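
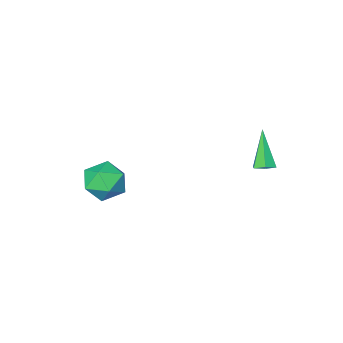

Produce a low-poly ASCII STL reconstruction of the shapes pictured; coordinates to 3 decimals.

solid 
facet normal -0.853 0.517 0.068
outer loop
vertex 2.365 -0.883 1.326
vertex 1.915 -1.678 1.73
vertex 2.368 -1.008 2.317
endloop
endfacet
facet normal -0.288 0.950 0.121
outer loop
vertex 2.365 -0.883 1.326
vertex 2.368 -1.008 2.317
vertex 3.195 -0.698 1.851
endloop
endfacet
facet normal 0.103 0.876 -0.472
outer loop
vertex 2.365 -0.883 1.326
vertex 3.195 -0.698 1.851
vertex 3.253 -1.176 0.976
endloop
endfacet
facet normal -0.220 0.398 -0.891
outer loop
vertex 2.365 -0.883 1.326
vertex 3.253 -1.176 0.976
vertex 2.462 -1.781 0.901
endloop
endfacet
facet normal -0.811 0.176 -0.557
outer loop
vertex 2.365 -0.883 1.326
vertex 2.462 -1.781 0.901
vertex 1.915 -1.678 1.73
endloop
endfacet
facet normal 0.106 0.731 0.674
outer loop
vertex 3.195 -0.698 1.851
vertex 2.368 -1.008 2.317
vertex 3.258 -1.379 2.579
endloop
endfacet
facet normal -0.808 0.031 0.588
outer loop
vertex 2.368 -1.008 2.317
vertex 1.915 -1.678 1.73
vertex 2.467 -1.984 2.504
endloop
endfacet
facet normal -0.741 -0.522 -0.424
outer loop
vertex 1.915 -1.678 1.73
vertex 2.462 -1.781 0.901
vertex 2.525 -2.462 1.629
endloop
endfacet
facet normal 0.216 -0.163 -0.963
outer loop
vertex 2.462 -1.781 0.901
vertex 3.253 -1.176 0.976
vertex 3.352 -2.152 1.163
endloop
endfacet
facet normal 0.738 0.611 -0.285
outer loop
vertex 3.253 -1.176 0.976
vertex 3.195 -0.698 1.851
vertex 3.805 -1.482 1.75
endloop
endfacet
facet normal 0.220 -0.398 0.891
outer loop
vertex 3.355 -2.277 2.154
vertex 3.258 -1.379 2.579
vertex 2.467 -1.984 2.504
endloop
endfacet
facet normal -0.103 -0.876 0.472
outer loop
vertex 3.355 -2.277 2.154
vertex 2.467 -1.984 2.504
vertex 2.525 -2.462 1.629
endloop
endfacet
facet normal 0.288 -0.950 -0.121
outer loop
vertex 3.355 -2.277 2.154
vertex 2.525 -2.462 1.629
vertex 3.352 -2.152 1.163
endloop
endfacet
facet normal 0.853 -0.517 -0.068
outer loop
vertex 3.355 -2.277 2.154
vertex 3.352 -2.152 1.163
vertex 3.805 -1.482 1.75
endloop
endfacet
facet normal 0.811 -0.176 0.557
outer loop
vertex 3.355 -2.277 2.154
vertex 3.805 -1.482 1.75
vertex 3.258 -1.379 2.579
endloop
endfacet
facet normal -0.216 0.163 0.963
outer loop
vertex 2.467 -1.984 2.504
vertex 3.258 -1.379 2.579
vertex 2.368 -1.008 2.317
endloop
endfacet
facet normal -0.738 -0.611 0.285
outer loop
vertex 2.525 -2.462 1.629
vertex 2.467 -1.984 2.504
vertex 1.915 -1.678 1.73
endloop
endfacet
facet normal -0.106 -0.731 -0.674
outer loop
vertex 3.352 -2.152 1.163
vertex 2.525 -2.462 1.629
vertex 2.462 -1.781 0.901
endloop
endfacet
facet normal 0.808 -0.031 -0.588
outer loop
vertex 3.805 -1.482 1.75
vertex 3.352 -2.152 1.163
vertex 3.253 -1.176 0.976
endloop
endfacet
facet normal 0.741 0.522 0.424
outer loop
vertex 3.258 -1.379 2.579
vertex 3.805 -1.482 1.75
vertex 3.195 -0.698 1.851
endloop
endfacet
facet normal 0.222 0.425 -0.878
outer loop
vertex -1.675 1.953 2.879
vertex -2.162 1.99 2.774
vertex -1.929 2.362 3.013
endloop
endfacet
facet normal 0.757 0.276 0.592
outer loop
vertex -1.675 1.953 2.879
vertex -1.929 2.362 3.013
vertex -2.558 1.23 4.346
endloop
endfacet
facet normal 0.222 0.425 -0.878
outer loop
vertex -1.929 2.362 3.013
vertex -2.162 1.99 2.774
vertex -2.416 2.399 2.908
endloop
endfacet
facet normal -0.076 0.777 0.624
outer loop
vertex -1.929 2.362 3.013
vertex -2.416 2.399 2.908
vertex -2.558 1.23 4.346
endloop
endfacet
facet normal 0.219 0.424 -0.879
outer loop
vertex -2.416 2.399 2.908
vertex -2.162 1.99 2.774
vertex -2.65 2.027 2.67
endloop
endfacet
facet normal -0.884 0.402 0.240
outer loop
vertex -2.416 2.399 2.908
vertex -2.65 2.027 2.67
vertex -2.558 1.23 4.346
endloop
endfacet
facet normal 0.219 0.426 -0.878
outer loop
vertex -2.65 2.027 2.67
vertex -2.162 1.99 2.774
vertex -2.396 1.618 2.535
endloop
endfacet
facet normal -0.861 -0.476 -0.179
outer loop
vertex -2.65 2.027 2.67
vertex -2.396 1.618 2.535
vertex -2.558 1.23 4.346
endloop
endfacet
facet normal 0.221 0.425 -0.878
outer loop
vertex -2.396 1.618 2.535
vertex -2.162 1.99 2.774
vertex -1.908 1.581 2.64
endloop
endfacet
facet normal -0.028 -0.977 -0.212
outer loop
vertex -2.396 1.618 2.535
vertex -1.908 1.581 2.64
vertex -2.558 1.23 4.346
endloop
endfacet
facet normal 0.222 0.425 -0.878
outer loop
vertex -1.908 1.581 2.64
vertex -2.162 1.99 2.774
vertex -1.675 1.953 2.879
endloop
endfacet
facet normal 0.780 -0.601 0.174
outer loop
vertex -1.908 1.581 2.64
vertex -1.675 1.953 2.879
vertex -2.558 1.23 4.346
endloop
endfacet

endsolid


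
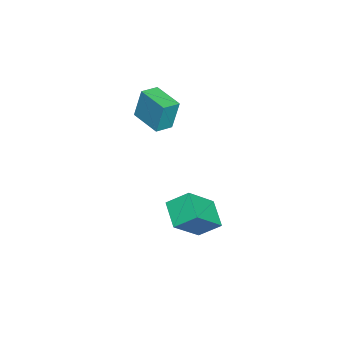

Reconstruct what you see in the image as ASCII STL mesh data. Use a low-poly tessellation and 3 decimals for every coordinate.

solid 
facet normal -0.594 -0.790 0.152
outer loop
vertex 0.114 -4.234 3.07
vertex -0.658 -3.68 2.932
vertex 0.158 -4.584 1.418
endloop
endfacet
facet normal 0.804 -0.577 0.144
outer loop
vertex 1.138 -3.28 1.168
vertex 0.114 -4.234 3.07
vertex 0.158 -4.584 1.418
endloop
endfacet
facet normal -0.594 -0.790 0.152
outer loop
vertex 0.158 -4.584 1.418
vertex -0.658 -3.68 2.932
vertex -0.614 -4.03 1.28
endloop
endfacet
facet normal 0.026 -0.207 -0.978
outer loop
vertex -0.614 -4.03 1.28
vertex 1.138 -3.28 1.168
vertex 0.158 -4.584 1.418
endloop
endfacet
facet normal -0.026 0.207 0.978
outer loop
vertex 0.114 -4.234 3.07
vertex 0.322 -2.376 2.682
vertex -0.658 -3.68 2.932
endloop
endfacet
facet normal 0.804 -0.577 0.144
outer loop
vertex 1.094 -2.93 2.82
vertex 0.114 -4.234 3.07
vertex 1.138 -3.28 1.168
endloop
endfacet
facet normal -0.026 0.207 0.978
outer loop
vertex 1.094 -2.93 2.82
vertex 0.322 -2.376 2.682
vertex 0.114 -4.234 3.07
endloop
endfacet
facet normal -0.804 0.577 -0.144
outer loop
vertex -0.658 -3.68 2.932
vertex 0.322 -2.376 2.682
vertex -0.614 -4.03 1.28
endloop
endfacet
facet normal 0.026 -0.207 -0.978
outer loop
vertex 0.366 -2.726 1.03
vertex 1.138 -3.28 1.168
vertex -0.614 -4.03 1.28
endloop
endfacet
facet normal -0.804 0.577 -0.144
outer loop
vertex -0.614 -4.03 1.28
vertex 0.322 -2.376 2.682
vertex 0.366 -2.726 1.03
endloop
endfacet
facet normal 0.594 0.790 -0.152
outer loop
vertex 0.366 -2.726 1.03
vertex 1.094 -2.93 2.82
vertex 1.138 -3.28 1.168
endloop
endfacet
facet normal 0.594 0.790 -0.152
outer loop
vertex 0.322 -2.376 2.682
vertex 1.094 -2.93 2.82
vertex 0.366 -2.726 1.03
endloop
endfacet
facet normal -0.607 0.411 -0.680
outer loop
vertex 1.264 -0.528 -3.16
vertex 2.458 0.141 -3.822
vertex 1.421 -1.574 -3.933
endloop
endfacet
facet normal -0.785 -0.440 0.436
outer loop
vertex 2.702 -2.441 -2.498
vertex 1.264 -0.528 -3.16
vertex 1.421 -1.574 -3.933
endloop
endfacet
facet normal -0.607 0.411 -0.680
outer loop
vertex 1.421 -1.574 -3.933
vertex 2.458 0.141 -3.822
vertex 2.615 -0.905 -4.595
endloop
endfacet
facet normal 0.120 -0.798 -0.590
outer loop
vertex 2.615 -0.905 -4.595
vertex 2.702 -2.441 -2.498
vertex 1.421 -1.574 -3.933
endloop
endfacet
facet normal -0.120 0.798 0.590
outer loop
vertex 1.264 -0.528 -3.16
vertex 3.739 -0.726 -2.387
vertex 2.458 0.141 -3.822
endloop
endfacet
facet normal -0.785 -0.440 0.436
outer loop
vertex 2.545 -1.395 -1.725
vertex 1.264 -0.528 -3.16
vertex 2.702 -2.441 -2.498
endloop
endfacet
facet normal -0.120 0.798 0.590
outer loop
vertex 2.545 -1.395 -1.725
vertex 3.739 -0.726 -2.387
vertex 1.264 -0.528 -3.16
endloop
endfacet
facet normal 0.785 0.440 -0.436
outer loop
vertex 2.458 0.141 -3.822
vertex 3.739 -0.726 -2.387
vertex 2.615 -0.905 -4.595
endloop
endfacet
facet normal 0.120 -0.798 -0.590
outer loop
vertex 3.896 -1.772 -3.16
vertex 2.702 -2.441 -2.498
vertex 2.615 -0.905 -4.595
endloop
endfacet
facet normal 0.785 0.440 -0.436
outer loop
vertex 2.615 -0.905 -4.595
vertex 3.739 -0.726 -2.387
vertex 3.896 -1.772 -3.16
endloop
endfacet
facet normal 0.607 -0.411 0.680
outer loop
vertex 3.896 -1.772 -3.16
vertex 2.545 -1.395 -1.725
vertex 2.702 -2.441 -2.498
endloop
endfacet
facet normal 0.607 -0.411 0.680
outer loop
vertex 3.739 -0.726 -2.387
vertex 2.545 -1.395 -1.725
vertex 3.896 -1.772 -3.16
endloop
endfacet

endsolid


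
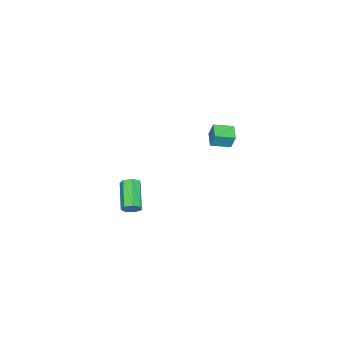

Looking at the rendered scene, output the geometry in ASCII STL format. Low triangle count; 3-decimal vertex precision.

solid 
facet normal -0.633 0.744 -0.216
outer loop
vertex -3.713 -1.61 -0.471
vertex -3.041 -1.1 -0.685
vertex -3.764 -1.9 -1.321
endloop
endfacet
facet normal -0.772 -0.586 0.246
outer loop
vertex -3.099 -2.68 -1.095
vertex -3.713 -1.61 -0.471
vertex -3.764 -1.9 -1.321
endloop
endfacet
facet normal -0.633 0.744 -0.216
outer loop
vertex -3.764 -1.9 -1.321
vertex -3.041 -1.1 -0.685
vertex -3.092 -1.39 -1.535
endloop
endfacet
facet normal -0.057 -0.322 -0.945
outer loop
vertex -3.092 -1.39 -1.535
vertex -3.099 -2.68 -1.095
vertex -3.764 -1.9 -1.321
endloop
endfacet
facet normal 0.057 0.322 0.945
outer loop
vertex -3.713 -1.61 -0.471
vertex -2.376 -1.88 -0.459
vertex -3.041 -1.1 -0.685
endloop
endfacet
facet normal -0.772 -0.586 0.246
outer loop
vertex -3.048 -2.39 -0.245
vertex -3.713 -1.61 -0.471
vertex -3.099 -2.68 -1.095
endloop
endfacet
facet normal 0.057 0.322 0.945
outer loop
vertex -3.048 -2.39 -0.245
vertex -2.376 -1.88 -0.459
vertex -3.713 -1.61 -0.471
endloop
endfacet
facet normal 0.772 0.586 -0.246
outer loop
vertex -3.041 -1.1 -0.685
vertex -2.376 -1.88 -0.459
vertex -3.092 -1.39 -1.535
endloop
endfacet
facet normal -0.057 -0.322 -0.945
outer loop
vertex -2.427 -2.17 -1.309
vertex -3.099 -2.68 -1.095
vertex -3.092 -1.39 -1.535
endloop
endfacet
facet normal 0.772 0.586 -0.246
outer loop
vertex -3.092 -1.39 -1.535
vertex -2.376 -1.88 -0.459
vertex -2.427 -2.17 -1.309
endloop
endfacet
facet normal 0.633 -0.744 0.216
outer loop
vertex -2.427 -2.17 -1.309
vertex -3.048 -2.39 -0.245
vertex -3.099 -2.68 -1.095
endloop
endfacet
facet normal 0.633 -0.744 0.216
outer loop
vertex -2.376 -1.88 -0.459
vertex -3.048 -2.39 -0.245
vertex -2.427 -2.17 -1.309
endloop
endfacet
facet normal 0.716 0.522 -0.463
outer loop
vertex 4.187 -2.671 -1.424
vertex 3.849 -2.494 -1.747
vertex 3.992 -2.301 -1.308
endloop
endfacet
facet normal 0.534 0.016 0.846
outer loop
vertex 4.187 -2.671 -1.424
vertex 3.992 -2.301 -1.308
vertex 3.049 -3.504 -0.69
endloop
endfacet
facet normal 0.534 0.016 0.846
outer loop
vertex 3.049 -3.504 -0.69
vertex 3.992 -2.301 -1.308
vertex 2.854 -3.134 -0.574
endloop
endfacet
facet normal -0.717 -0.523 0.462
outer loop
vertex 3.049 -3.504 -0.69
vertex 2.854 -3.134 -0.574
vertex 2.711 -3.326 -1.013
endloop
endfacet
facet normal 0.715 0.523 -0.463
outer loop
vertex 3.992 -2.301 -1.308
vertex 3.849 -2.494 -1.747
vertex 3.689 -2.077 -1.523
endloop
endfacet
facet normal -0.021 0.677 0.736
outer loop
vertex 3.992 -2.301 -1.308
vertex 3.689 -2.077 -1.523
vertex 2.854 -3.134 -0.574
endloop
endfacet
facet normal -0.018 0.676 0.737
outer loop
vertex 2.854 -3.134 -0.574
vertex 3.689 -2.077 -1.523
vertex 2.551 -2.909 -0.788
endloop
endfacet
facet normal -0.715 -0.524 0.462
outer loop
vertex 2.854 -3.134 -0.574
vertex 2.551 -2.909 -0.788
vertex 2.711 -3.326 -1.013
endloop
endfacet
facet normal 0.716 0.523 -0.462
outer loop
vertex 3.689 -2.077 -1.523
vertex 3.849 -2.494 -1.747
vertex 3.507 -2.166 -1.906
endloop
endfacet
facet normal -0.558 0.827 0.073
outer loop
vertex 3.689 -2.077 -1.523
vertex 3.507 -2.166 -1.906
vertex 2.551 -2.909 -0.788
endloop
endfacet
facet normal -0.559 0.826 0.071
outer loop
vertex 2.551 -2.909 -0.788
vertex 3.507 -2.166 -1.906
vertex 2.369 -2.999 -1.172
endloop
endfacet
facet normal -0.716 -0.524 0.462
outer loop
vertex 2.551 -2.909 -0.788
vertex 2.369 -2.999 -1.172
vertex 2.711 -3.326 -1.013
endloop
endfacet
facet normal 0.716 0.523 -0.462
outer loop
vertex 3.507 -2.166 -1.906
vertex 3.849 -2.494 -1.747
vertex 3.582 -2.502 -2.17
endloop
endfacet
facet normal -0.676 0.356 -0.645
outer loop
vertex 3.507 -2.166 -1.906
vertex 3.582 -2.502 -2.17
vertex 2.369 -2.999 -1.172
endloop
endfacet
facet normal -0.676 0.356 -0.645
outer loop
vertex 2.369 -2.999 -1.172
vertex 3.582 -2.502 -2.17
vertex 2.444 -3.335 -1.436
endloop
endfacet
facet normal -0.716 -0.523 0.463
outer loop
vertex 2.369 -2.999 -1.172
vertex 2.444 -3.335 -1.436
vertex 2.711 -3.326 -1.013
endloop
endfacet
facet normal 0.716 0.524 -0.462
outer loop
vertex 3.582 -2.502 -2.17
vertex 3.849 -2.494 -1.747
vertex 3.859 -2.832 -2.115
endloop
endfacet
facet normal -0.284 -0.385 -0.878
outer loop
vertex 3.582 -2.502 -2.17
vertex 3.859 -2.832 -2.115
vertex 2.444 -3.335 -1.436
endloop
endfacet
facet normal -0.284 -0.386 -0.878
outer loop
vertex 2.444 -3.335 -1.436
vertex 3.859 -2.832 -2.115
vertex 2.721 -3.664 -1.381
endloop
endfacet
facet normal -0.715 -0.525 0.462
outer loop
vertex 2.444 -3.335 -1.436
vertex 2.721 -3.664 -1.381
vertex 2.711 -3.326 -1.013
endloop
endfacet
facet normal 0.715 0.524 -0.462
outer loop
vertex 3.859 -2.832 -2.115
vertex 3.849 -2.494 -1.747
vertex 4.128 -2.907 -1.784
endloop
endfacet
facet normal 0.320 -0.834 -0.449
outer loop
vertex 3.859 -2.832 -2.115
vertex 4.128 -2.907 -1.784
vertex 2.721 -3.664 -1.381
endloop
endfacet
facet normal 0.320 -0.834 -0.450
outer loop
vertex 2.721 -3.664 -1.381
vertex 4.128 -2.907 -1.784
vertex 2.99 -3.74 -1.049
endloop
endfacet
facet normal -0.717 -0.523 0.461
outer loop
vertex 2.721 -3.664 -1.381
vertex 2.99 -3.74 -1.049
vertex 2.711 -3.326 -1.013
endloop
endfacet
facet normal 0.716 0.525 -0.461
outer loop
vertex 4.128 -2.907 -1.784
vertex 3.849 -2.494 -1.747
vertex 4.187 -2.671 -1.424
endloop
endfacet
facet normal 0.685 -0.656 0.318
outer loop
vertex 4.128 -2.907 -1.784
vertex 4.187 -2.671 -1.424
vertex 2.99 -3.74 -1.049
endloop
endfacet
facet normal 0.685 -0.655 0.318
outer loop
vertex 2.99 -3.74 -1.049
vertex 4.187 -2.671 -1.424
vertex 3.049 -3.504 -0.69
endloop
endfacet
facet normal -0.717 -0.523 0.462
outer loop
vertex 2.99 -3.74 -1.049
vertex 3.049 -3.504 -0.69
vertex 2.711 -3.326 -1.013
endloop
endfacet

endsolid


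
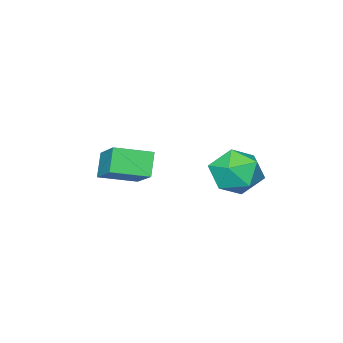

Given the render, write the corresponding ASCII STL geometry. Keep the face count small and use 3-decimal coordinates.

solid 
facet normal -0.470 -0.355 0.808
outer loop
vertex 0.982 -2.659 0.442
vertex -0.191 -1.877 0.103
vertex 0.323 -4.087 -0.57
endloop
endfacet
facet normal 0.809 -0.539 0.234
outer loop
vertex 0.831 -3.703 -1.443
vertex 0.982 -2.659 0.442
vertex 0.323 -4.087 -0.57
endloop
endfacet
facet normal -0.471 -0.355 0.807
outer loop
vertex 0.323 -4.087 -0.57
vertex -0.191 -1.877 0.103
vertex -0.85 -3.305 -0.91
endloop
endfacet
facet normal -0.352 -0.764 -0.541
outer loop
vertex -0.85 -3.305 -0.91
vertex 0.831 -3.703 -1.443
vertex 0.323 -4.087 -0.57
endloop
endfacet
facet normal 0.353 0.763 0.541
outer loop
vertex 0.982 -2.659 0.442
vertex 0.317 -1.493 -0.77
vertex -0.191 -1.877 0.103
endloop
endfacet
facet normal 0.809 -0.539 0.234
outer loop
vertex 1.49 -2.275 -0.43
vertex 0.982 -2.659 0.442
vertex 0.831 -3.703 -1.443
endloop
endfacet
facet normal 0.352 0.764 0.541
outer loop
vertex 1.49 -2.275 -0.43
vertex 0.317 -1.493 -0.77
vertex 0.982 -2.659 0.442
endloop
endfacet
facet normal -0.809 0.539 -0.234
outer loop
vertex -0.191 -1.877 0.103
vertex 0.317 -1.493 -0.77
vertex -0.85 -3.305 -0.91
endloop
endfacet
facet normal -0.352 -0.763 -0.541
outer loop
vertex -0.342 -2.921 -1.782
vertex 0.831 -3.703 -1.443
vertex -0.85 -3.305 -0.91
endloop
endfacet
facet normal -0.809 0.539 -0.234
outer loop
vertex -0.85 -3.305 -0.91
vertex 0.317 -1.493 -0.77
vertex -0.342 -2.921 -1.782
endloop
endfacet
facet normal 0.471 0.356 -0.808
outer loop
vertex -0.342 -2.921 -1.782
vertex 1.49 -2.275 -0.43
vertex 0.831 -3.703 -1.443
endloop
endfacet
facet normal 0.471 0.355 -0.808
outer loop
vertex 0.317 -1.493 -0.77
vertex 1.49 -2.275 -0.43
vertex -0.342 -2.921 -1.782
endloop
endfacet
facet normal -0.480 0.158 0.863
outer loop
vertex -3.635 -0.369 -1.002
vertex -4.321 -1.203 -1.231
vertex -3.386 -1.393 -0.676
endloop
endfacet
facet normal 0.207 0.342 0.916
outer loop
vertex -3.635 -0.369 -1.002
vertex -3.386 -1.393 -0.676
vertex -2.6 -0.742 -1.097
endloop
endfacet
facet normal 0.341 0.839 0.423
outer loop
vertex -3.635 -0.369 -1.002
vertex -2.6 -0.742 -1.097
vertex -3.05 -0.148 -1.912
endloop
endfacet
facet normal -0.263 0.963 0.065
outer loop
vertex -3.635 -0.369 -1.002
vertex -3.05 -0.148 -1.912
vertex -4.113 -0.433 -1.995
endloop
endfacet
facet normal -0.771 0.542 0.336
outer loop
vertex -3.635 -0.369 -1.002
vertex -4.113 -0.433 -1.995
vertex -4.321 -1.203 -1.231
endloop
endfacet
facet normal 0.602 -0.233 0.764
outer loop
vertex -2.6 -0.742 -1.097
vertex -3.386 -1.393 -0.676
vertex -2.647 -1.807 -1.385
endloop
endfacet
facet normal -0.510 -0.531 0.677
outer loop
vertex -3.386 -1.393 -0.676
vertex -4.321 -1.203 -1.231
vertex -3.71 -2.092 -1.468
endloop
endfacet
facet normal -0.980 0.091 -0.175
outer loop
vertex -4.321 -1.203 -1.231
vertex -4.113 -0.433 -1.995
vertex -4.16 -1.498 -2.283
endloop
endfacet
facet normal -0.159 0.772 -0.616
outer loop
vertex -4.113 -0.433 -1.995
vertex -3.05 -0.148 -1.912
vertex -3.374 -0.847 -2.704
endloop
endfacet
facet normal 0.819 0.572 -0.035
outer loop
vertex -3.05 -0.148 -1.912
vertex -2.6 -0.742 -1.097
vertex -2.439 -1.037 -2.149
endloop
endfacet
facet normal 0.263 -0.963 -0.065
outer loop
vertex -3.125 -1.871 -2.378
vertex -2.647 -1.807 -1.385
vertex -3.71 -2.092 -1.468
endloop
endfacet
facet normal -0.341 -0.839 -0.423
outer loop
vertex -3.125 -1.871 -2.378
vertex -3.71 -2.092 -1.468
vertex -4.16 -1.498 -2.283
endloop
endfacet
facet normal -0.207 -0.342 -0.916
outer loop
vertex -3.125 -1.871 -2.378
vertex -4.16 -1.498 -2.283
vertex -3.374 -0.847 -2.704
endloop
endfacet
facet normal 0.480 -0.158 -0.863
outer loop
vertex -3.125 -1.871 -2.378
vertex -3.374 -0.847 -2.704
vertex -2.439 -1.037 -2.149
endloop
endfacet
facet normal 0.771 -0.542 -0.336
outer loop
vertex -3.125 -1.871 -2.378
vertex -2.439 -1.037 -2.149
vertex -2.647 -1.807 -1.385
endloop
endfacet
facet normal 0.159 -0.772 0.616
outer loop
vertex -3.71 -2.092 -1.468
vertex -2.647 -1.807 -1.385
vertex -3.386 -1.393 -0.676
endloop
endfacet
facet normal -0.819 -0.572 0.035
outer loop
vertex -4.16 -1.498 -2.283
vertex -3.71 -2.092 -1.468
vertex -4.321 -1.203 -1.231
endloop
endfacet
facet normal -0.602 0.233 -0.764
outer loop
vertex -3.374 -0.847 -2.704
vertex -4.16 -1.498 -2.283
vertex -4.113 -0.433 -1.995
endloop
endfacet
facet normal 0.510 0.531 -0.677
outer loop
vertex -2.439 -1.037 -2.149
vertex -3.374 -0.847 -2.704
vertex -3.05 -0.148 -1.912
endloop
endfacet
facet normal 0.980 -0.091 0.175
outer loop
vertex -2.647 -1.807 -1.385
vertex -2.439 -1.037 -2.149
vertex -2.6 -0.742 -1.097
endloop
endfacet

endsolid


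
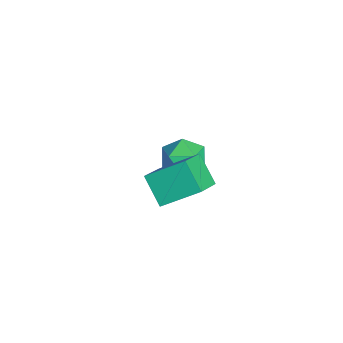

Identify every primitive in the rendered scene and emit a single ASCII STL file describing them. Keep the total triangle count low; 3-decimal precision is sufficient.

solid 
facet normal -0.721 0.443 -0.533
outer loop
vertex 0.079 0.661 -1.228
vertex 0.709 0.975 -1.82
vertex -0.042 -0.309 -1.871
endloop
endfacet
facet normal -0.685 -0.341 0.644
outer loop
vertex 0.651 -0.735 -1.36
vertex 0.079 0.661 -1.228
vertex -0.042 -0.309 -1.871
endloop
endfacet
facet normal -0.721 0.443 -0.533
outer loop
vertex -0.042 -0.309 -1.871
vertex 0.709 0.975 -1.82
vertex 0.588 0.005 -2.463
endloop
endfacet
facet normal -0.104 -0.829 -0.550
outer loop
vertex 0.588 0.005 -2.463
vertex 0.651 -0.735 -1.36
vertex -0.042 -0.309 -1.871
endloop
endfacet
facet normal 0.104 0.829 0.550
outer loop
vertex 0.079 0.661 -1.228
vertex 1.402 0.549 -1.309
vertex 0.709 0.975 -1.82
endloop
endfacet
facet normal -0.685 -0.341 0.644
outer loop
vertex 0.772 0.235 -0.717
vertex 0.079 0.661 -1.228
vertex 0.651 -0.735 -1.36
endloop
endfacet
facet normal 0.104 0.829 0.550
outer loop
vertex 0.772 0.235 -0.717
vertex 1.402 0.549 -1.309
vertex 0.079 0.661 -1.228
endloop
endfacet
facet normal 0.685 0.341 -0.644
outer loop
vertex 0.709 0.975 -1.82
vertex 1.402 0.549 -1.309
vertex 0.588 0.005 -2.463
endloop
endfacet
facet normal -0.104 -0.829 -0.550
outer loop
vertex 1.281 -0.421 -1.952
vertex 0.651 -0.735 -1.36
vertex 0.588 0.005 -2.463
endloop
endfacet
facet normal 0.685 0.341 -0.644
outer loop
vertex 0.588 0.005 -2.463
vertex 1.402 0.549 -1.309
vertex 1.281 -0.421 -1.952
endloop
endfacet
facet normal 0.721 -0.443 0.533
outer loop
vertex 1.281 -0.421 -1.952
vertex 0.772 0.235 -0.717
vertex 0.651 -0.735 -1.36
endloop
endfacet
facet normal 0.721 -0.443 0.533
outer loop
vertex 1.402 0.549 -1.309
vertex 0.772 0.235 -0.717
vertex 1.281 -0.421 -1.952
endloop
endfacet
facet normal -0.793 -0.283 0.540
outer loop
vertex -2.752 0.595 -3.751
vertex -2.464 -0.003 -3.642
vertex -2.355 0.506 -3.215
endloop
endfacet
facet normal -0.694 0.422 0.584
outer loop
vertex -2.752 0.595 -3.751
vertex -2.355 0.506 -3.215
vertex -2.312 1.073 -3.574
endloop
endfacet
facet normal -0.719 0.691 -0.077
outer loop
vertex -2.752 0.595 -3.751
vertex -2.312 1.073 -3.574
vertex -2.394 0.915 -4.223
endloop
endfacet
facet normal -0.834 0.151 -0.530
outer loop
vertex -2.752 0.595 -3.751
vertex -2.394 0.915 -4.223
vertex -2.488 0.25 -4.265
endloop
endfacet
facet normal -0.880 -0.451 -0.149
outer loop
vertex -2.752 0.595 -3.751
vertex -2.488 0.25 -4.265
vertex -2.464 -0.003 -3.642
endloop
endfacet
facet normal -0.039 0.537 0.843
outer loop
vertex -2.312 1.073 -3.574
vertex -2.355 0.506 -3.215
vertex -1.752 0.77 -3.355
endloop
endfacet
facet normal -0.200 -0.604 0.771
outer loop
vertex -2.355 0.506 -3.215
vertex -2.464 -0.003 -3.642
vertex -1.846 0.105 -3.397
endloop
endfacet
facet normal -0.340 -0.876 -0.343
outer loop
vertex -2.464 -0.003 -3.642
vertex -2.488 0.25 -4.265
vertex -1.928 -0.053 -4.046
endloop
endfacet
facet normal -0.266 0.098 -0.959
outer loop
vertex -2.488 0.25 -4.265
vertex -2.394 0.915 -4.223
vertex -1.885 0.514 -4.405
endloop
endfacet
facet normal -0.080 0.971 -0.226
outer loop
vertex -2.394 0.915 -4.223
vertex -2.312 1.073 -3.574
vertex -1.776 1.023 -3.978
endloop
endfacet
facet normal 0.834 -0.151 0.530
outer loop
vertex -1.488 0.425 -3.869
vertex -1.752 0.77 -3.355
vertex -1.846 0.105 -3.397
endloop
endfacet
facet normal 0.719 -0.691 0.077
outer loop
vertex -1.488 0.425 -3.869
vertex -1.846 0.105 -3.397
vertex -1.928 -0.053 -4.046
endloop
endfacet
facet normal 0.694 -0.422 -0.584
outer loop
vertex -1.488 0.425 -3.869
vertex -1.928 -0.053 -4.046
vertex -1.885 0.514 -4.405
endloop
endfacet
facet normal 0.793 0.283 -0.540
outer loop
vertex -1.488 0.425 -3.869
vertex -1.885 0.514 -4.405
vertex -1.776 1.023 -3.978
endloop
endfacet
facet normal 0.880 0.451 0.149
outer loop
vertex -1.488 0.425 -3.869
vertex -1.776 1.023 -3.978
vertex -1.752 0.77 -3.355
endloop
endfacet
facet normal 0.266 -0.098 0.959
outer loop
vertex -1.846 0.105 -3.397
vertex -1.752 0.77 -3.355
vertex -2.355 0.506 -3.215
endloop
endfacet
facet normal 0.080 -0.971 0.226
outer loop
vertex -1.928 -0.053 -4.046
vertex -1.846 0.105 -3.397
vertex -2.464 -0.003 -3.642
endloop
endfacet
facet normal 0.039 -0.537 -0.843
outer loop
vertex -1.885 0.514 -4.405
vertex -1.928 -0.053 -4.046
vertex -2.488 0.25 -4.265
endloop
endfacet
facet normal 0.200 0.604 -0.771
outer loop
vertex -1.776 1.023 -3.978
vertex -1.885 0.514 -4.405
vertex -2.394 0.915 -4.223
endloop
endfacet
facet normal 0.340 0.876 0.343
outer loop
vertex -1.752 0.77 -3.355
vertex -1.776 1.023 -3.978
vertex -2.312 1.073 -3.574
endloop
endfacet

endsolid


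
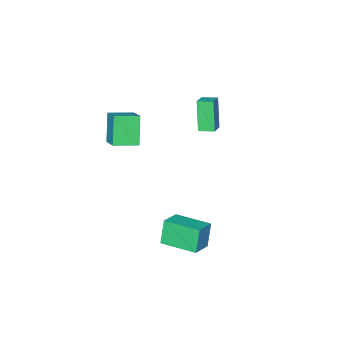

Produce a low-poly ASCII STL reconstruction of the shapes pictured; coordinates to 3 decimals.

solid 
facet normal -0.893 -0.301 -0.334
outer loop
vertex -0.907 -0.427 -2.618
vertex -1.635 1.625 -2.519
vertex -0.426 -0.184 -4.124
endloop
endfacet
facet normal 0.335 -0.941 -0.045
outer loop
vertex 0.815 0.235 -3.661
vertex -0.907 -0.427 -2.618
vertex -0.426 -0.184 -4.124
endloop
endfacet
facet normal -0.893 -0.301 -0.333
outer loop
vertex -0.426 -0.184 -4.124
vertex -1.635 1.625 -2.519
vertex -1.155 1.868 -4.026
endloop
endfacet
facet normal 0.300 0.152 -0.942
outer loop
vertex -1.155 1.868 -4.026
vertex 0.815 0.235 -3.661
vertex -0.426 -0.184 -4.124
endloop
endfacet
facet normal -0.300 -0.152 0.942
outer loop
vertex -0.907 -0.427 -2.618
vertex -0.394 2.044 -2.056
vertex -1.635 1.625 -2.519
endloop
endfacet
facet normal 0.334 -0.941 -0.045
outer loop
vertex 0.335 -0.008 -2.154
vertex -0.907 -0.427 -2.618
vertex 0.815 0.235 -3.661
endloop
endfacet
facet normal -0.301 -0.152 0.942
outer loop
vertex 0.335 -0.008 -2.154
vertex -0.394 2.044 -2.056
vertex -0.907 -0.427 -2.618
endloop
endfacet
facet normal -0.335 0.941 0.045
outer loop
vertex -1.635 1.625 -2.519
vertex -0.394 2.044 -2.056
vertex -1.155 1.868 -4.026
endloop
endfacet
facet normal 0.300 0.152 -0.942
outer loop
vertex 0.087 2.287 -3.562
vertex 0.815 0.235 -3.661
vertex -1.155 1.868 -4.026
endloop
endfacet
facet normal -0.334 0.941 0.045
outer loop
vertex -1.155 1.868 -4.026
vertex -0.394 2.044 -2.056
vertex 0.087 2.287 -3.562
endloop
endfacet
facet normal 0.894 0.301 0.333
outer loop
vertex 0.087 2.287 -3.562
vertex 0.335 -0.008 -2.154
vertex 0.815 0.235 -3.661
endloop
endfacet
facet normal 0.893 0.301 0.334
outer loop
vertex -0.394 2.044 -2.056
vertex 0.335 -0.008 -2.154
vertex 0.087 2.287 -3.562
endloop
endfacet
facet normal -0.359 -0.363 0.860
outer loop
vertex 0.748 -3.597 4.755
vertex -0.493 -2.853 4.552
vertex 0.093 -4.915 3.925
endloop
endfacet
facet normal 0.849 -0.510 0.139
outer loop
vertex 0.793 -4.207 2.248
vertex 0.748 -3.597 4.755
vertex 0.093 -4.915 3.925
endloop
endfacet
facet normal -0.358 -0.363 0.860
outer loop
vertex 0.093 -4.915 3.925
vertex -0.493 -2.853 4.552
vertex -1.147 -4.172 3.722
endloop
endfacet
facet normal -0.387 -0.780 -0.491
outer loop
vertex -1.147 -4.172 3.722
vertex 0.793 -4.207 2.248
vertex 0.093 -4.915 3.925
endloop
endfacet
facet normal 0.387 0.780 0.491
outer loop
vertex 0.748 -3.597 4.755
vertex 0.207 -2.145 2.875
vertex -0.493 -2.853 4.552
endloop
endfacet
facet normal 0.850 -0.509 0.139
outer loop
vertex 1.447 -2.888 3.078
vertex 0.748 -3.597 4.755
vertex 0.793 -4.207 2.248
endloop
endfacet
facet normal 0.387 0.780 0.491
outer loop
vertex 1.447 -2.888 3.078
vertex 0.207 -2.145 2.875
vertex 0.748 -3.597 4.755
endloop
endfacet
facet normal -0.849 0.509 -0.140
outer loop
vertex -0.493 -2.853 4.552
vertex 0.207 -2.145 2.875
vertex -1.147 -4.172 3.722
endloop
endfacet
facet normal -0.387 -0.780 -0.491
outer loop
vertex -0.448 -3.463 2.045
vertex 0.793 -4.207 2.248
vertex -1.147 -4.172 3.722
endloop
endfacet
facet normal -0.849 0.509 -0.139
outer loop
vertex -1.147 -4.172 3.722
vertex 0.207 -2.145 2.875
vertex -0.448 -3.463 2.045
endloop
endfacet
facet normal 0.359 0.363 -0.860
outer loop
vertex -0.448 -3.463 2.045
vertex 1.447 -2.888 3.078
vertex 0.793 -4.207 2.248
endloop
endfacet
facet normal 0.358 0.363 -0.860
outer loop
vertex 0.207 -2.145 2.875
vertex 1.447 -2.888 3.078
vertex -0.448 -3.463 2.045
endloop
endfacet
facet normal -0.775 -0.497 -0.389
outer loop
vertex -4.344 -2.136 4.525
vertex -4.885 -1.39 4.649
vertex -3.844 -1.467 2.675
endloop
endfacet
facet normal 0.581 -0.803 -0.133
outer loop
vertex -2.975 -0.91 3.111
vertex -4.344 -2.136 4.525
vertex -3.844 -1.467 2.675
endloop
endfacet
facet normal -0.776 -0.497 -0.390
outer loop
vertex -3.844 -1.467 2.675
vertex -4.885 -1.39 4.649
vertex -4.384 -0.721 2.799
endloop
endfacet
facet normal 0.246 0.330 -0.911
outer loop
vertex -4.384 -0.721 2.799
vertex -2.975 -0.91 3.111
vertex -3.844 -1.467 2.675
endloop
endfacet
facet normal -0.246 -0.330 0.911
outer loop
vertex -4.344 -2.136 4.525
vertex -4.016 -0.833 5.085
vertex -4.885 -1.39 4.649
endloop
endfacet
facet normal 0.582 -0.803 -0.133
outer loop
vertex -3.476 -1.579 4.961
vertex -4.344 -2.136 4.525
vertex -2.975 -0.91 3.111
endloop
endfacet
facet normal -0.246 -0.330 0.911
outer loop
vertex -3.476 -1.579 4.961
vertex -4.016 -0.833 5.085
vertex -4.344 -2.136 4.525
endloop
endfacet
facet normal -0.581 0.803 0.133
outer loop
vertex -4.885 -1.39 4.649
vertex -4.016 -0.833 5.085
vertex -4.384 -0.721 2.799
endloop
endfacet
facet normal 0.246 0.330 -0.911
outer loop
vertex -3.516 -0.164 3.235
vertex -2.975 -0.91 3.111
vertex -4.384 -0.721 2.799
endloop
endfacet
facet normal -0.582 0.802 0.133
outer loop
vertex -4.384 -0.721 2.799
vertex -4.016 -0.833 5.085
vertex -3.516 -0.164 3.235
endloop
endfacet
facet normal 0.775 0.497 0.390
outer loop
vertex -3.516 -0.164 3.235
vertex -3.476 -1.579 4.961
vertex -2.975 -0.91 3.111
endloop
endfacet
facet normal 0.776 0.497 0.389
outer loop
vertex -4.016 -0.833 5.085
vertex -3.476 -1.579 4.961
vertex -3.516 -0.164 3.235
endloop
endfacet

endsolid


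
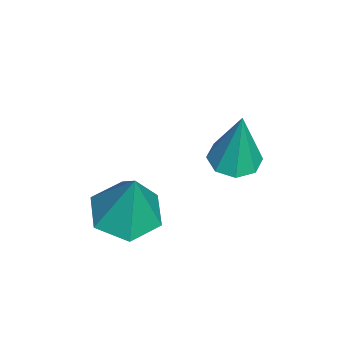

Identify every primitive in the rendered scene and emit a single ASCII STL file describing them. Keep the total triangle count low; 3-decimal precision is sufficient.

solid 
facet normal -0.122 -0.096 -0.988
outer loop
vertex -2.418 0.726 0.353
vertex -3.001 1.165 0.382
vertex -2.284 1.264 0.284
endloop
endfacet
facet normal 0.951 -0.207 0.229
outer loop
vertex -2.418 0.726 0.353
vertex -2.284 1.264 0.284
vertex -2.759 1.355 2.338
endloop
endfacet
facet normal -0.122 -0.097 -0.988
outer loop
vertex -2.284 1.264 0.284
vertex -3.001 1.165 0.382
vertex -2.57 1.744 0.272
endloop
endfacet
facet normal 0.844 0.507 0.173
outer loop
vertex -2.284 1.264 0.284
vertex -2.57 1.744 0.272
vertex -2.759 1.355 2.338
endloop
endfacet
facet normal -0.122 -0.097 -0.988
outer loop
vertex -2.57 1.744 0.272
vertex -3.001 1.165 0.382
vertex -3.109 1.884 0.325
endloop
endfacet
facet normal 0.265 0.943 0.202
outer loop
vertex -2.57 1.744 0.272
vertex -3.109 1.884 0.325
vertex -2.759 1.355 2.338
endloop
endfacet
facet normal -0.122 -0.097 -0.988
outer loop
vertex -3.109 1.884 0.325
vertex -3.001 1.165 0.382
vertex -3.584 1.603 0.411
endloop
endfacet
facet normal -0.445 0.844 0.299
outer loop
vertex -3.109 1.884 0.325
vertex -3.584 1.603 0.411
vertex -2.759 1.355 2.338
endloop
endfacet
facet normal -0.122 -0.097 -0.988
outer loop
vertex -3.584 1.603 0.411
vertex -3.001 1.165 0.382
vertex -3.717 1.065 0.48
endloop
endfacet
facet normal -0.873 0.268 0.408
outer loop
vertex -3.584 1.603 0.411
vertex -3.717 1.065 0.48
vertex -2.759 1.355 2.338
endloop
endfacet
facet normal -0.122 -0.097 -0.988
outer loop
vertex -3.717 1.065 0.48
vertex -3.001 1.165 0.382
vertex -3.431 0.585 0.492
endloop
endfacet
facet normal -0.766 -0.445 0.464
outer loop
vertex -3.717 1.065 0.48
vertex -3.431 0.585 0.492
vertex -2.759 1.355 2.338
endloop
endfacet
facet normal -0.122 -0.097 -0.988
outer loop
vertex -3.431 0.585 0.492
vertex -3.001 1.165 0.382
vertex -2.893 0.445 0.439
endloop
endfacet
facet normal -0.186 -0.881 0.435
outer loop
vertex -3.431 0.585 0.492
vertex -2.893 0.445 0.439
vertex -2.759 1.355 2.338
endloop
endfacet
facet normal -0.122 -0.096 -0.988
outer loop
vertex -2.893 0.445 0.439
vertex -3.001 1.165 0.382
vertex -2.418 0.726 0.353
endloop
endfacet
facet normal 0.524 -0.782 0.338
outer loop
vertex -2.893 0.445 0.439
vertex -2.418 0.726 0.353
vertex -2.759 1.355 2.338
endloop
endfacet
facet normal -0.235 -0.166 -0.958
outer loop
vertex -0.304 -1.17 -0.651
vertex -1.231 -1.396 -0.385
vertex -0.993 -0.46 -0.605
endloop
endfacet
facet normal 0.715 0.685 0.139
outer loop
vertex -0.304 -1.17 -0.651
vertex -0.993 -0.46 -0.605
vertex -0.789 -1.084 1.425
endloop
endfacet
facet normal -0.233 -0.166 -0.958
outer loop
vertex -0.993 -0.46 -0.605
vertex -1.231 -1.396 -0.385
vertex -1.92 -0.686 -0.34
endloop
endfacet
facet normal -0.143 0.942 0.304
outer loop
vertex -0.993 -0.46 -0.605
vertex -1.92 -0.686 -0.34
vertex -0.789 -1.084 1.425
endloop
endfacet
facet normal -0.233 -0.166 -0.958
outer loop
vertex -1.92 -0.686 -0.34
vertex -1.231 -1.396 -0.385
vertex -2.158 -1.622 -0.12
endloop
endfacet
facet normal -0.761 0.325 0.561
outer loop
vertex -1.92 -0.686 -0.34
vertex -2.158 -1.622 -0.12
vertex -0.789 -1.084 1.425
endloop
endfacet
facet normal -0.234 -0.165 -0.958
outer loop
vertex -2.158 -1.622 -0.12
vertex -1.231 -1.396 -0.385
vertex -1.469 -2.331 -0.166
endloop
endfacet
facet normal -0.521 -0.549 0.653
outer loop
vertex -2.158 -1.622 -0.12
vertex -1.469 -2.331 -0.166
vertex -0.789 -1.084 1.425
endloop
endfacet
facet normal -0.234 -0.165 -0.958
outer loop
vertex -1.469 -2.331 -0.166
vertex -1.231 -1.396 -0.385
vertex -0.542 -2.106 -0.431
endloop
endfacet
facet normal 0.335 -0.806 0.488
outer loop
vertex -1.469 -2.331 -0.166
vertex -0.542 -2.106 -0.431
vertex -0.789 -1.084 1.425
endloop
endfacet
facet normal -0.235 -0.166 -0.958
outer loop
vertex -0.542 -2.106 -0.431
vertex -1.231 -1.396 -0.385
vertex -0.304 -1.17 -0.651
endloop
endfacet
facet normal 0.955 -0.188 0.231
outer loop
vertex -0.542 -2.106 -0.431
vertex -0.304 -1.17 -0.651
vertex -0.789 -1.084 1.425
endloop
endfacet

endsolid


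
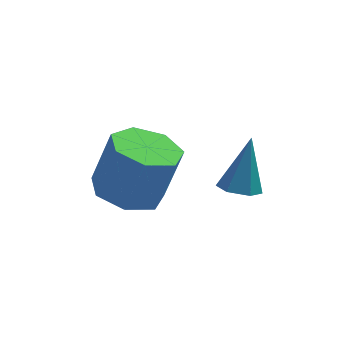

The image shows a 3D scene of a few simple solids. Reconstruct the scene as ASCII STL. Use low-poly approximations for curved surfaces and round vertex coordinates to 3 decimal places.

solid 
facet normal -0.239 -0.388 -0.890
outer loop
vertex 3.531 -2.897 -0.719
vertex 2.948 -2.738 -0.632
vertex 3.333 -2.351 -0.904
endloop
endfacet
facet normal 0.945 0.323 -0.059
outer loop
vertex 3.531 -2.897 -0.719
vertex 3.333 -2.351 -0.904
vertex 3.352 -2.082 0.872
endloop
endfacet
facet normal -0.239 -0.388 -0.890
outer loop
vertex 3.333 -2.351 -0.904
vertex 2.948 -2.738 -0.632
vertex 2.75 -2.192 -0.817
endloop
endfacet
facet normal 0.240 0.960 -0.148
outer loop
vertex 3.333 -2.351 -0.904
vertex 2.75 -2.192 -0.817
vertex 3.352 -2.082 0.872
endloop
endfacet
facet normal -0.238 -0.388 -0.890
outer loop
vertex 2.75 -2.192 -0.817
vertex 2.948 -2.738 -0.632
vertex 2.366 -2.58 -0.545
endloop
endfacet
facet normal -0.635 0.752 0.177
outer loop
vertex 2.75 -2.192 -0.817
vertex 2.366 -2.58 -0.545
vertex 3.352 -2.082 0.872
endloop
endfacet
facet normal -0.238 -0.388 -0.890
outer loop
vertex 2.366 -2.58 -0.545
vertex 2.948 -2.738 -0.632
vertex 2.564 -3.126 -0.36
endloop
endfacet
facet normal -0.802 -0.091 0.590
outer loop
vertex 2.366 -2.58 -0.545
vertex 2.564 -3.126 -0.36
vertex 3.352 -2.082 0.872
endloop
endfacet
facet normal -0.239 -0.388 -0.890
outer loop
vertex 2.564 -3.126 -0.36
vertex 2.948 -2.738 -0.632
vertex 3.147 -3.285 -0.447
endloop
endfacet
facet normal -0.097 -0.728 0.679
outer loop
vertex 2.564 -3.126 -0.36
vertex 3.147 -3.285 -0.447
vertex 3.352 -2.082 0.872
endloop
endfacet
facet normal -0.239 -0.388 -0.890
outer loop
vertex 3.147 -3.285 -0.447
vertex 2.948 -2.738 -0.632
vertex 3.531 -2.897 -0.719
endloop
endfacet
facet normal 0.777 -0.521 0.354
outer loop
vertex 3.147 -3.285 -0.447
vertex 3.531 -2.897 -0.719
vertex 3.352 -2.082 0.872
endloop
endfacet
facet normal -0.309 -0.044 -0.950
outer loop
vertex 1.062 -2.255 -1.086
vertex 0.103 -2.289 -0.772
vertex 0.665 -1.479 -0.993
endloop
endfacet
facet normal 0.836 0.463 -0.294
outer loop
vertex 1.062 -2.255 -1.086
vertex 0.665 -1.479 -0.993
vertex 1.597 -2.178 0.558
endloop
endfacet
facet normal 0.836 0.463 -0.294
outer loop
vertex 1.597 -2.178 0.558
vertex 0.665 -1.479 -0.993
vertex 1.2 -1.402 0.65
endloop
endfacet
facet normal 0.309 0.046 0.950
outer loop
vertex 1.597 -2.178 0.558
vertex 1.2 -1.402 0.65
vertex 0.637 -2.211 0.872
endloop
endfacet
facet normal -0.309 -0.045 -0.950
outer loop
vertex 0.665 -1.479 -0.993
vertex 0.103 -2.289 -0.772
vertex -0.156 -1.313 -0.734
endloop
endfacet
facet normal 0.167 0.981 -0.100
outer loop
vertex 0.665 -1.479 -0.993
vertex -0.156 -1.313 -0.734
vertex 1.2 -1.402 0.65
endloop
endfacet
facet normal 0.167 0.981 -0.100
outer loop
vertex 1.2 -1.402 0.65
vertex -0.156 -1.313 -0.734
vertex 0.379 -1.236 0.91
endloop
endfacet
facet normal 0.310 0.045 0.950
outer loop
vertex 1.2 -1.402 0.65
vertex 0.379 -1.236 0.91
vertex 0.637 -2.211 0.872
endloop
endfacet
facet normal -0.309 -0.045 -0.950
outer loop
vertex -0.156 -1.313 -0.734
vertex 0.103 -2.289 -0.772
vertex -0.782 -1.882 -0.503
endloop
endfacet
facet normal -0.628 0.760 0.169
outer loop
vertex -0.156 -1.313 -0.734
vertex -0.782 -1.882 -0.503
vertex 0.379 -1.236 0.91
endloop
endfacet
facet normal -0.628 0.760 0.168
outer loop
vertex 0.379 -1.236 0.91
vertex -0.782 -1.882 -0.503
vertex -0.247 -1.804 1.14
endloop
endfacet
facet normal 0.309 0.045 0.950
outer loop
vertex 0.379 -1.236 0.91
vertex -0.247 -1.804 1.14
vertex 0.637 -2.211 0.872
endloop
endfacet
facet normal -0.309 -0.045 -0.950
outer loop
vertex -0.782 -1.882 -0.503
vertex 0.103 -2.289 -0.772
vertex -0.742 -2.757 -0.475
endloop
endfacet
facet normal -0.950 -0.033 0.311
outer loop
vertex -0.782 -1.882 -0.503
vertex -0.742 -2.757 -0.475
vertex -0.247 -1.804 1.14
endloop
endfacet
facet normal -0.950 -0.033 0.311
outer loop
vertex -0.247 -1.804 1.14
vertex -0.742 -2.757 -0.475
vertex -0.207 -2.679 1.169
endloop
endfacet
facet normal 0.309 0.046 0.950
outer loop
vertex -0.247 -1.804 1.14
vertex -0.207 -2.679 1.169
vertex 0.637 -2.211 0.872
endloop
endfacet
facet normal -0.309 -0.045 -0.950
outer loop
vertex -0.742 -2.757 -0.475
vertex 0.103 -2.289 -0.772
vertex -0.066 -3.279 -0.67
endloop
endfacet
facet normal -0.556 -0.802 0.219
outer loop
vertex -0.742 -2.757 -0.475
vertex -0.066 -3.279 -0.67
vertex -0.207 -2.679 1.169
endloop
endfacet
facet normal -0.557 -0.801 0.219
outer loop
vertex -0.207 -2.679 1.169
vertex -0.066 -3.279 -0.67
vertex 0.469 -3.202 0.973
endloop
endfacet
facet normal 0.310 0.044 0.950
outer loop
vertex -0.207 -2.679 1.169
vertex 0.469 -3.202 0.973
vertex 0.637 -2.211 0.872
endloop
endfacet
facet normal -0.309 -0.045 -0.950
outer loop
vertex -0.066 -3.279 -0.67
vertex 0.103 -2.289 -0.772
vertex 0.737 -3.056 -0.942
endloop
endfacet
facet normal 0.255 -0.966 -0.038
outer loop
vertex -0.066 -3.279 -0.67
vertex 0.737 -3.056 -0.942
vertex 0.469 -3.202 0.973
endloop
endfacet
facet normal 0.255 -0.966 -0.038
outer loop
vertex 0.469 -3.202 0.973
vertex 0.737 -3.056 -0.942
vertex 1.272 -2.979 0.702
endloop
endfacet
facet normal 0.308 0.045 0.950
outer loop
vertex 0.469 -3.202 0.973
vertex 1.272 -2.979 0.702
vertex 0.637 -2.211 0.872
endloop
endfacet
facet normal -0.309 -0.045 -0.950
outer loop
vertex 0.737 -3.056 -0.942
vertex 0.103 -2.289 -0.772
vertex 1.062 -2.255 -1.086
endloop
endfacet
facet normal 0.876 -0.403 -0.266
outer loop
vertex 0.737 -3.056 -0.942
vertex 1.062 -2.255 -1.086
vertex 1.272 -2.979 0.702
endloop
endfacet
facet normal 0.876 -0.403 -0.266
outer loop
vertex 1.272 -2.979 0.702
vertex 1.062 -2.255 -1.086
vertex 1.597 -2.178 0.558
endloop
endfacet
facet normal 0.309 0.045 0.950
outer loop
vertex 1.272 -2.979 0.702
vertex 1.597 -2.178 0.558
vertex 0.637 -2.211 0.872
endloop
endfacet

endsolid


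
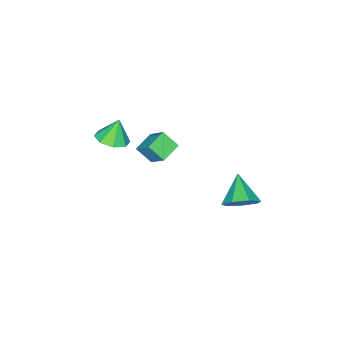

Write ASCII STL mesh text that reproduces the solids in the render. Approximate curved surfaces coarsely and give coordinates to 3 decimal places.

solid 
facet normal 0.576 0.582 -0.575
outer loop
vertex -1.417 2.981 -3.793
vertex -2.214 3.69 -3.874
vertex -1.435 3.642 -3.142
endloop
endfacet
facet normal 0.460 -0.617 0.639
outer loop
vertex -1.417 2.981 -3.793
vertex -1.435 3.642 -3.142
vertex -3.286 2.61 -2.806
endloop
endfacet
facet normal 0.576 0.581 -0.575
outer loop
vertex -1.435 3.642 -3.142
vertex -2.214 3.69 -3.874
vertex -2.04 4.34 -3.042
endloop
endfacet
facet normal 0.174 0.009 0.985
outer loop
vertex -1.435 3.642 -3.142
vertex -2.04 4.34 -3.042
vertex -3.286 2.61 -2.806
endloop
endfacet
facet normal 0.577 0.581 -0.574
outer loop
vertex -2.04 4.34 -3.042
vertex -2.214 3.69 -3.874
vertex -2.775 4.549 -3.569
endloop
endfacet
facet normal -0.444 0.427 0.788
outer loop
vertex -2.04 4.34 -3.042
vertex -2.775 4.549 -3.569
vertex -3.286 2.61 -2.806
endloop
endfacet
facet normal 0.577 0.581 -0.574
outer loop
vertex -2.775 4.549 -3.569
vertex -2.214 3.69 -3.874
vertex -3.088 4.111 -4.326
endloop
endfacet
facet normal -0.926 0.322 0.197
outer loop
vertex -2.775 4.549 -3.569
vertex -3.088 4.111 -4.326
vertex -3.286 2.61 -2.806
endloop
endfacet
facet normal 0.577 0.581 -0.574
outer loop
vertex -3.088 4.111 -4.326
vertex -2.214 3.69 -3.874
vertex -2.742 3.357 -4.742
endloop
endfacet
facet normal -0.911 -0.228 -0.344
outer loop
vertex -3.088 4.111 -4.326
vertex -2.742 3.357 -4.742
vertex -3.286 2.61 -2.806
endloop
endfacet
facet normal 0.577 0.581 -0.574
outer loop
vertex -2.742 3.357 -4.742
vertex -2.214 3.69 -3.874
vertex -1.999 2.854 -4.505
endloop
endfacet
facet normal -0.410 -0.806 -0.426
outer loop
vertex -2.742 3.357 -4.742
vertex -1.999 2.854 -4.505
vertex -3.286 2.61 -2.806
endloop
endfacet
facet normal 0.576 0.582 -0.574
outer loop
vertex -1.999 2.854 -4.505
vertex -2.214 3.69 -3.874
vertex -1.417 2.981 -3.793
endloop
endfacet
facet normal 0.200 -0.980 0.011
outer loop
vertex -1.999 2.854 -4.505
vertex -1.417 2.981 -3.793
vertex -3.286 2.61 -2.806
endloop
endfacet
facet normal -0.966 -0.016 0.259
outer loop
vertex -1.608 -1.14 -0.187
vertex -1.84 -0.272 -0.998
vertex -1.887 -2.248 -1.293
endloop
endfacet
facet normal 0.191 -0.717 0.670
outer loop
vertex -0.66 -2.228 -1.622
vertex -1.608 -1.14 -0.187
vertex -1.887 -2.248 -1.293
endloop
endfacet
facet normal -0.966 -0.016 0.258
outer loop
vertex -1.887 -2.248 -1.293
vertex -1.84 -0.272 -0.998
vertex -2.118 -1.38 -2.104
endloop
endfacet
facet normal -0.175 -0.697 -0.696
outer loop
vertex -2.118 -1.38 -2.104
vertex -0.66 -2.228 -1.622
vertex -1.887 -2.248 -1.293
endloop
endfacet
facet normal 0.175 0.697 0.696
outer loop
vertex -1.608 -1.14 -0.187
vertex -0.613 -0.252 -1.327
vertex -1.84 -0.272 -0.998
endloop
endfacet
facet normal 0.192 -0.717 0.670
outer loop
vertex -0.382 -1.12 -0.516
vertex -1.608 -1.14 -0.187
vertex -0.66 -2.228 -1.622
endloop
endfacet
facet normal 0.175 0.697 0.696
outer loop
vertex -0.382 -1.12 -0.516
vertex -0.613 -0.252 -1.327
vertex -1.608 -1.14 -0.187
endloop
endfacet
facet normal -0.191 0.717 -0.670
outer loop
vertex -1.84 -0.272 -0.998
vertex -0.613 -0.252 -1.327
vertex -2.118 -1.38 -2.104
endloop
endfacet
facet normal -0.175 -0.697 -0.696
outer loop
vertex -0.892 -1.36 -2.433
vertex -0.66 -2.228 -1.622
vertex -2.118 -1.38 -2.104
endloop
endfacet
facet normal -0.192 0.717 -0.670
outer loop
vertex -2.118 -1.38 -2.104
vertex -0.613 -0.252 -1.327
vertex -0.892 -1.36 -2.433
endloop
endfacet
facet normal 0.966 0.016 -0.259
outer loop
vertex -0.892 -1.36 -2.433
vertex -0.382 -1.12 -0.516
vertex -0.66 -2.228 -1.622
endloop
endfacet
facet normal 0.966 0.015 -0.259
outer loop
vertex -0.613 -0.252 -1.327
vertex -0.382 -1.12 -0.516
vertex -0.892 -1.36 -2.433
endloop
endfacet
facet normal 0.354 -0.062 -0.933
outer loop
vertex 3.228 -1.669 2.935
vertex 2.641 -0.973 2.666
vertex 3.528 -1.011 3.005
endloop
endfacet
facet normal 0.512 -0.318 0.798
outer loop
vertex 3.228 -1.669 2.935
vertex 3.528 -1.011 3.005
vertex 2.159 -0.887 3.934
endloop
endfacet
facet normal 0.354 -0.062 -0.933
outer loop
vertex 3.528 -1.011 3.005
vertex 2.641 -0.973 2.666
vertex 3.308 -0.33 2.876
endloop
endfacet
facet normal 0.551 0.324 0.769
outer loop
vertex 3.528 -1.011 3.005
vertex 3.308 -0.33 2.876
vertex 2.159 -0.887 3.934
endloop
endfacet
facet normal 0.354 -0.063 -0.933
outer loop
vertex 3.308 -0.33 2.876
vertex 2.641 -0.973 2.666
vertex 2.698 -0.025 2.624
endloop
endfacet
facet normal 0.155 0.795 0.587
outer loop
vertex 3.308 -0.33 2.876
vertex 2.698 -0.025 2.624
vertex 2.159 -0.887 3.934
endloop
endfacet
facet normal 0.355 -0.063 -0.933
outer loop
vertex 2.698 -0.025 2.624
vertex 2.641 -0.973 2.666
vertex 2.054 -0.276 2.396
endloop
endfacet
facet normal -0.446 0.821 0.357
outer loop
vertex 2.698 -0.025 2.624
vertex 2.054 -0.276 2.396
vertex 2.159 -0.887 3.934
endloop
endfacet
facet normal 0.355 -0.062 -0.933
outer loop
vertex 2.054 -0.276 2.396
vertex 2.641 -0.973 2.666
vertex 1.755 -0.935 2.326
endloop
endfacet
facet normal -0.898 0.385 0.214
outer loop
vertex 2.054 -0.276 2.396
vertex 1.755 -0.935 2.326
vertex 2.159 -0.887 3.934
endloop
endfacet
facet normal 0.355 -0.062 -0.933
outer loop
vertex 1.755 -0.935 2.326
vertex 2.641 -0.973 2.666
vertex 1.974 -1.616 2.455
endloop
endfacet
facet normal -0.936 -0.255 0.243
outer loop
vertex 1.755 -0.935 2.326
vertex 1.974 -1.616 2.455
vertex 2.159 -0.887 3.934
endloop
endfacet
facet normal 0.356 -0.063 -0.933
outer loop
vertex 1.974 -1.616 2.455
vertex 2.641 -0.973 2.666
vertex 2.584 -1.92 2.708
endloop
endfacet
facet normal -0.539 -0.727 0.426
outer loop
vertex 1.974 -1.616 2.455
vertex 2.584 -1.92 2.708
vertex 2.159 -0.887 3.934
endloop
endfacet
facet normal 0.353 -0.063 -0.933
outer loop
vertex 2.584 -1.92 2.708
vertex 2.641 -0.973 2.666
vertex 3.228 -1.669 2.935
endloop
endfacet
facet normal 0.062 -0.753 0.656
outer loop
vertex 2.584 -1.92 2.708
vertex 3.228 -1.669 2.935
vertex 2.159 -0.887 3.934
endloop
endfacet

endsolid


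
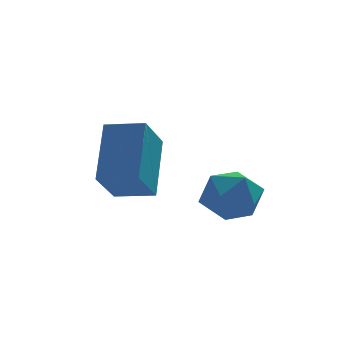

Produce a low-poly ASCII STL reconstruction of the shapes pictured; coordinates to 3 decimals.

solid 
facet normal -0.755 0.515 -0.406
outer loop
vertex 1.061 -3.456 -3.259
vertex 0.446 -3.867 -2.636
vertex 0.887 -3.038 -2.404
endloop
endfacet
facet normal -0.143 0.877 -0.458
outer loop
vertex 1.061 -3.456 -3.259
vertex 0.887 -3.038 -2.404
vertex 1.789 -3.072 -2.751
endloop
endfacet
facet normal 0.322 0.474 -0.820
outer loop
vertex 1.061 -3.456 -3.259
vertex 1.789 -3.072 -2.751
vertex 1.906 -3.922 -3.197
endloop
endfacet
facet normal -0.003 -0.138 -0.990
outer loop
vertex 1.061 -3.456 -3.259
vertex 1.906 -3.922 -3.197
vertex 1.076 -4.414 -3.126
endloop
endfacet
facet normal -0.669 -0.112 -0.735
outer loop
vertex 1.061 -3.456 -3.259
vertex 1.076 -4.414 -3.126
vertex 0.446 -3.867 -2.636
endloop
endfacet
facet normal 0.114 0.973 0.201
outer loop
vertex 1.789 -3.072 -2.751
vertex 0.887 -3.038 -2.404
vertex 1.624 -3.246 -1.814
endloop
endfacet
facet normal -0.877 0.386 0.286
outer loop
vertex 0.887 -3.038 -2.404
vertex 0.446 -3.867 -2.636
vertex 0.794 -3.738 -1.743
endloop
endfacet
facet normal -0.738 -0.629 -0.247
outer loop
vertex 0.446 -3.867 -2.636
vertex 1.076 -4.414 -3.126
vertex 0.911 -4.588 -2.189
endloop
endfacet
facet normal 0.340 -0.669 -0.661
outer loop
vertex 1.076 -4.414 -3.126
vertex 1.906 -3.922 -3.197
vertex 1.813 -4.622 -2.536
endloop
endfacet
facet normal 0.866 0.321 -0.384
outer loop
vertex 1.906 -3.922 -3.197
vertex 1.789 -3.072 -2.751
vertex 2.254 -3.793 -2.304
endloop
endfacet
facet normal 0.003 0.138 0.990
outer loop
vertex 1.639 -4.204 -1.681
vertex 1.624 -3.246 -1.814
vertex 0.794 -3.738 -1.743
endloop
endfacet
facet normal -0.322 -0.474 0.820
outer loop
vertex 1.639 -4.204 -1.681
vertex 0.794 -3.738 -1.743
vertex 0.911 -4.588 -2.189
endloop
endfacet
facet normal 0.143 -0.877 0.458
outer loop
vertex 1.639 -4.204 -1.681
vertex 0.911 -4.588 -2.189
vertex 1.813 -4.622 -2.536
endloop
endfacet
facet normal 0.755 -0.515 0.406
outer loop
vertex 1.639 -4.204 -1.681
vertex 1.813 -4.622 -2.536
vertex 2.254 -3.793 -2.304
endloop
endfacet
facet normal 0.669 0.112 0.735
outer loop
vertex 1.639 -4.204 -1.681
vertex 2.254 -3.793 -2.304
vertex 1.624 -3.246 -1.814
endloop
endfacet
facet normal -0.340 0.669 0.661
outer loop
vertex 0.794 -3.738 -1.743
vertex 1.624 -3.246 -1.814
vertex 0.887 -3.038 -2.404
endloop
endfacet
facet normal -0.866 -0.321 0.384
outer loop
vertex 0.911 -4.588 -2.189
vertex 0.794 -3.738 -1.743
vertex 0.446 -3.867 -2.636
endloop
endfacet
facet normal -0.114 -0.973 -0.201
outer loop
vertex 1.813 -4.622 -2.536
vertex 0.911 -4.588 -2.189
vertex 1.076 -4.414 -3.126
endloop
endfacet
facet normal 0.877 -0.386 -0.286
outer loop
vertex 2.254 -3.793 -2.304
vertex 1.813 -4.622 -2.536
vertex 1.906 -3.922 -3.197
endloop
endfacet
facet normal 0.738 0.629 0.247
outer loop
vertex 1.624 -3.246 -1.814
vertex 2.254 -3.793 -2.304
vertex 1.789 -3.072 -2.751
endloop
endfacet
facet normal -0.384 -0.642 0.664
outer loop
vertex -0.82 -2.817 -0.018
vertex -1.905 -2.33 -0.175
vertex -1.206 -4.17 -1.549
endloop
endfacet
facet normal 0.904 -0.406 0.131
outer loop
vertex -0.595 -3.15 -2.605
vertex -0.82 -2.817 -0.018
vertex -1.206 -4.17 -1.549
endloop
endfacet
facet normal -0.385 -0.642 0.664
outer loop
vertex -1.206 -4.17 -1.549
vertex -1.905 -2.33 -0.175
vertex -2.291 -3.683 -1.707
endloop
endfacet
facet normal -0.185 -0.651 -0.736
outer loop
vertex -2.291 -3.683 -1.707
vertex -0.595 -3.15 -2.605
vertex -1.206 -4.17 -1.549
endloop
endfacet
facet normal 0.186 0.651 0.736
outer loop
vertex -0.82 -2.817 -0.018
vertex -1.294 -1.31 -1.231
vertex -1.905 -2.33 -0.175
endloop
endfacet
facet normal 0.904 -0.406 0.131
outer loop
vertex -0.209 -1.797 -1.073
vertex -0.82 -2.817 -0.018
vertex -0.595 -3.15 -2.605
endloop
endfacet
facet normal 0.185 0.651 0.736
outer loop
vertex -0.209 -1.797 -1.073
vertex -1.294 -1.31 -1.231
vertex -0.82 -2.817 -0.018
endloop
endfacet
facet normal -0.904 0.406 -0.131
outer loop
vertex -1.905 -2.33 -0.175
vertex -1.294 -1.31 -1.231
vertex -2.291 -3.683 -1.707
endloop
endfacet
facet normal -0.185 -0.651 -0.736
outer loop
vertex -1.68 -2.663 -2.762
vertex -0.595 -3.15 -2.605
vertex -2.291 -3.683 -1.707
endloop
endfacet
facet normal -0.904 0.406 -0.131
outer loop
vertex -2.291 -3.683 -1.707
vertex -1.294 -1.31 -1.231
vertex -1.68 -2.663 -2.762
endloop
endfacet
facet normal 0.384 0.642 -0.664
outer loop
vertex -1.68 -2.663 -2.762
vertex -0.209 -1.797 -1.073
vertex -0.595 -3.15 -2.605
endloop
endfacet
facet normal 0.385 0.641 -0.664
outer loop
vertex -1.294 -1.31 -1.231
vertex -0.209 -1.797 -1.073
vertex -1.68 -2.663 -2.762
endloop
endfacet

endsolid


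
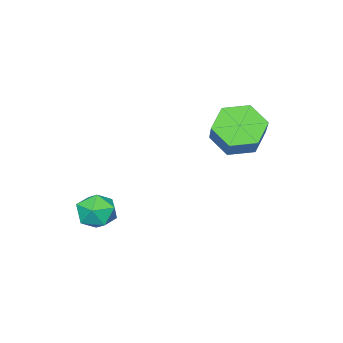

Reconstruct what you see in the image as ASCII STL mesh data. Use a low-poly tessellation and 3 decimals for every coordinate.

solid 
facet normal -0.559 -0.480 -0.677
outer loop
vertex -0.751 0.678 -1.417
vertex -1.32 0.596 -0.889
vertex -1.302 1.225 -1.35
endloop
endfacet
facet normal 0.433 0.526 -0.732
outer loop
vertex -0.751 0.678 -1.417
vertex -1.302 1.225 -1.35
vertex -0.092 1.245 -0.619
endloop
endfacet
facet normal 0.433 0.526 -0.732
outer loop
vertex -0.092 1.245 -0.619
vertex -1.302 1.225 -1.35
vertex -0.643 1.792 -0.552
endloop
endfacet
facet normal 0.559 0.481 0.675
outer loop
vertex -0.092 1.245 -0.619
vertex -0.643 1.792 -0.552
vertex -0.66 1.164 -0.091
endloop
endfacet
facet normal -0.559 -0.480 -0.676
outer loop
vertex -1.302 1.225 -1.35
vertex -1.32 0.596 -0.889
vertex -1.871 1.144 -0.822
endloop
endfacet
facet normal -0.395 0.871 -0.292
outer loop
vertex -1.302 1.225 -1.35
vertex -1.871 1.144 -0.822
vertex -0.643 1.792 -0.552
endloop
endfacet
facet normal -0.395 0.871 -0.293
outer loop
vertex -0.643 1.792 -0.552
vertex -1.871 1.144 -0.822
vertex -1.212 1.711 -0.025
endloop
endfacet
facet normal 0.558 0.481 0.676
outer loop
vertex -0.643 1.792 -0.552
vertex -1.212 1.711 -0.025
vertex -0.66 1.164 -0.091
endloop
endfacet
facet normal -0.560 -0.480 -0.676
outer loop
vertex -1.871 1.144 -0.822
vertex -1.32 0.596 -0.889
vertex -1.888 0.515 -0.361
endloop
endfacet
facet normal -0.829 0.345 0.440
outer loop
vertex -1.871 1.144 -0.822
vertex -1.888 0.515 -0.361
vertex -1.212 1.711 -0.025
endloop
endfacet
facet normal -0.829 0.345 0.440
outer loop
vertex -1.212 1.711 -0.025
vertex -1.888 0.515 -0.361
vertex -1.229 1.082 0.437
endloop
endfacet
facet normal 0.558 0.481 0.676
outer loop
vertex -1.212 1.711 -0.025
vertex -1.229 1.082 0.437
vertex -0.66 1.164 -0.091
endloop
endfacet
facet normal -0.559 -0.481 -0.675
outer loop
vertex -1.888 0.515 -0.361
vertex -1.32 0.596 -0.889
vertex -1.337 -0.032 -0.428
endloop
endfacet
facet normal -0.433 -0.526 0.732
outer loop
vertex -1.888 0.515 -0.361
vertex -1.337 -0.032 -0.428
vertex -1.229 1.082 0.437
endloop
endfacet
facet normal -0.433 -0.526 0.732
outer loop
vertex -1.229 1.082 0.437
vertex -1.337 -0.032 -0.428
vertex -0.678 0.535 0.37
endloop
endfacet
facet normal 0.559 0.480 0.677
outer loop
vertex -1.229 1.082 0.437
vertex -0.678 0.535 0.37
vertex -0.66 1.164 -0.091
endloop
endfacet
facet normal -0.558 -0.481 -0.676
outer loop
vertex -1.337 -0.032 -0.428
vertex -1.32 0.596 -0.889
vertex -0.768 0.049 -0.955
endloop
endfacet
facet normal 0.395 -0.871 0.293
outer loop
vertex -1.337 -0.032 -0.428
vertex -0.768 0.049 -0.955
vertex -0.678 0.535 0.37
endloop
endfacet
facet normal 0.395 -0.871 0.293
outer loop
vertex -0.678 0.535 0.37
vertex -0.768 0.049 -0.955
vertex -0.109 0.616 -0.158
endloop
endfacet
facet normal 0.559 0.480 0.676
outer loop
vertex -0.678 0.535 0.37
vertex -0.109 0.616 -0.158
vertex -0.66 1.164 -0.091
endloop
endfacet
facet normal -0.558 -0.481 -0.676
outer loop
vertex -0.768 0.049 -0.955
vertex -1.32 0.596 -0.889
vertex -0.751 0.678 -1.417
endloop
endfacet
facet normal 0.829 -0.345 -0.440
outer loop
vertex -0.768 0.049 -0.955
vertex -0.751 0.678 -1.417
vertex -0.109 0.616 -0.158
endloop
endfacet
facet normal 0.829 -0.345 -0.440
outer loop
vertex -0.109 0.616 -0.158
vertex -0.751 0.678 -1.417
vertex -0.092 1.245 -0.619
endloop
endfacet
facet normal 0.560 0.480 0.676
outer loop
vertex -0.109 0.616 -0.158
vertex -0.092 1.245 -0.619
vertex -0.66 1.164 -0.091
endloop
endfacet
facet normal 0.202 0.534 0.821
outer loop
vertex 1.555 -1.391 -3.217
vertex 1.635 -1.951 -2.872
vertex 2.153 -1.675 -3.179
endloop
endfacet
facet normal 0.405 0.884 0.232
outer loop
vertex 1.555 -1.391 -3.217
vertex 2.153 -1.675 -3.179
vertex 1.94 -1.426 -3.755
endloop
endfacet
facet normal -0.168 0.969 -0.183
outer loop
vertex 1.555 -1.391 -3.217
vertex 1.94 -1.426 -3.755
vertex 1.291 -1.548 -3.804
endloop
endfacet
facet normal -0.727 0.671 0.148
outer loop
vertex 1.555 -1.391 -3.217
vertex 1.291 -1.548 -3.804
vertex 1.102 -1.873 -3.258
endloop
endfacet
facet normal -0.498 0.402 0.768
outer loop
vertex 1.555 -1.391 -3.217
vertex 1.102 -1.873 -3.258
vertex 1.635 -1.951 -2.872
endloop
endfacet
facet normal 0.872 0.475 -0.117
outer loop
vertex 1.94 -1.426 -3.755
vertex 2.153 -1.675 -3.179
vertex 2.258 -2.007 -3.742
endloop
endfacet
facet normal 0.543 -0.091 0.835
outer loop
vertex 2.153 -1.675 -3.179
vertex 1.635 -1.951 -2.872
vertex 2.069 -2.332 -3.196
endloop
endfacet
facet normal -0.587 -0.305 0.750
outer loop
vertex 1.635 -1.951 -2.872
vertex 1.102 -1.873 -3.258
vertex 1.42 -2.454 -3.245
endloop
endfacet
facet normal -0.958 0.129 -0.255
outer loop
vertex 1.102 -1.873 -3.258
vertex 1.291 -1.548 -3.804
vertex 1.207 -2.205 -3.821
endloop
endfacet
facet normal -0.055 0.610 -0.791
outer loop
vertex 1.291 -1.548 -3.804
vertex 1.94 -1.426 -3.755
vertex 1.725 -1.929 -4.128
endloop
endfacet
facet normal 0.727 -0.671 -0.148
outer loop
vertex 1.805 -2.489 -3.783
vertex 2.258 -2.007 -3.742
vertex 2.069 -2.332 -3.196
endloop
endfacet
facet normal 0.168 -0.969 0.183
outer loop
vertex 1.805 -2.489 -3.783
vertex 2.069 -2.332 -3.196
vertex 1.42 -2.454 -3.245
endloop
endfacet
facet normal -0.405 -0.884 -0.232
outer loop
vertex 1.805 -2.489 -3.783
vertex 1.42 -2.454 -3.245
vertex 1.207 -2.205 -3.821
endloop
endfacet
facet normal -0.202 -0.534 -0.821
outer loop
vertex 1.805 -2.489 -3.783
vertex 1.207 -2.205 -3.821
vertex 1.725 -1.929 -4.128
endloop
endfacet
facet normal 0.498 -0.402 -0.768
outer loop
vertex 1.805 -2.489 -3.783
vertex 1.725 -1.929 -4.128
vertex 2.258 -2.007 -3.742
endloop
endfacet
facet normal 0.958 -0.129 0.255
outer loop
vertex 2.069 -2.332 -3.196
vertex 2.258 -2.007 -3.742
vertex 2.153 -1.675 -3.179
endloop
endfacet
facet normal 0.055 -0.610 0.791
outer loop
vertex 1.42 -2.454 -3.245
vertex 2.069 -2.332 -3.196
vertex 1.635 -1.951 -2.872
endloop
endfacet
facet normal -0.872 -0.475 0.117
outer loop
vertex 1.207 -2.205 -3.821
vertex 1.42 -2.454 -3.245
vertex 1.102 -1.873 -3.258
endloop
endfacet
facet normal -0.543 0.091 -0.835
outer loop
vertex 1.725 -1.929 -4.128
vertex 1.207 -2.205 -3.821
vertex 1.291 -1.548 -3.804
endloop
endfacet
facet normal 0.587 0.305 -0.750
outer loop
vertex 2.258 -2.007 -3.742
vertex 1.725 -1.929 -4.128
vertex 1.94 -1.426 -3.755
endloop
endfacet

endsolid


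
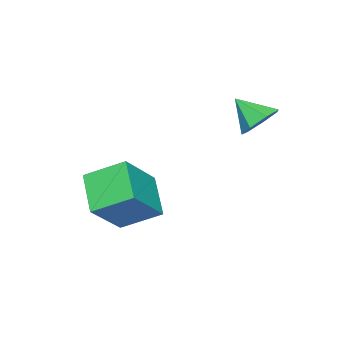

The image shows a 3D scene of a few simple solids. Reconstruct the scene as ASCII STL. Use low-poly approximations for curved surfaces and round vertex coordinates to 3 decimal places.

solid 
facet normal -0.734 0.071 -0.676
outer loop
vertex 0.545 -0.274 -0.296
vertex 1.659 0.865 -1.386
vertex 1.194 -1.73 -1.154
endloop
endfacet
facet normal -0.577 -0.590 0.565
outer loop
vertex 2.801 -1.885 0.326
vertex 0.545 -0.274 -0.296
vertex 1.194 -1.73 -1.154
endloop
endfacet
facet normal -0.734 0.071 -0.676
outer loop
vertex 1.194 -1.73 -1.154
vertex 1.659 0.865 -1.386
vertex 2.308 -0.591 -2.244
endloop
endfacet
facet normal 0.359 -0.804 -0.474
outer loop
vertex 2.308 -0.591 -2.244
vertex 2.801 -1.885 0.326
vertex 1.194 -1.73 -1.154
endloop
endfacet
facet normal -0.359 0.804 0.474
outer loop
vertex 0.545 -0.274 -0.296
vertex 3.266 0.71 0.094
vertex 1.659 0.865 -1.386
endloop
endfacet
facet normal -0.577 -0.590 0.565
outer loop
vertex 2.152 -0.429 1.184
vertex 0.545 -0.274 -0.296
vertex 2.801 -1.885 0.326
endloop
endfacet
facet normal -0.359 0.804 0.474
outer loop
vertex 2.152 -0.429 1.184
vertex 3.266 0.71 0.094
vertex 0.545 -0.274 -0.296
endloop
endfacet
facet normal 0.577 0.590 -0.565
outer loop
vertex 1.659 0.865 -1.386
vertex 3.266 0.71 0.094
vertex 2.308 -0.591 -2.244
endloop
endfacet
facet normal 0.359 -0.804 -0.474
outer loop
vertex 3.915 -0.746 -0.764
vertex 2.801 -1.885 0.326
vertex 2.308 -0.591 -2.244
endloop
endfacet
facet normal 0.577 0.590 -0.565
outer loop
vertex 2.308 -0.591 -2.244
vertex 3.266 0.71 0.094
vertex 3.915 -0.746 -0.764
endloop
endfacet
facet normal 0.734 -0.071 0.676
outer loop
vertex 3.915 -0.746 -0.764
vertex 2.152 -0.429 1.184
vertex 2.801 -1.885 0.326
endloop
endfacet
facet normal 0.734 -0.071 0.676
outer loop
vertex 3.266 0.71 0.094
vertex 2.152 -0.429 1.184
vertex 3.915 -0.746 -0.764
endloop
endfacet
facet normal -0.034 0.752 -0.659
outer loop
vertex -0.437 2.873 2.408
vertex -1.094 3.271 2.896
vertex -0.193 3.374 2.967
endloop
endfacet
facet normal 0.842 -0.528 0.106
outer loop
vertex -0.437 2.873 2.408
vertex -0.193 3.374 2.967
vertex -1.046 2.189 3.844
endloop
endfacet
facet normal -0.034 0.752 -0.658
outer loop
vertex -0.193 3.374 2.967
vertex -1.094 3.271 2.896
vertex -0.627 3.797 3.473
endloop
endfacet
facet normal 0.742 -0.039 0.669
outer loop
vertex -0.193 3.374 2.967
vertex -0.627 3.797 3.473
vertex -1.046 2.189 3.844
endloop
endfacet
facet normal -0.033 0.752 -0.659
outer loop
vertex -0.627 3.797 3.473
vertex -1.094 3.271 2.896
vertex -1.413 3.825 3.544
endloop
endfacet
facet normal 0.095 0.200 0.975
outer loop
vertex -0.627 3.797 3.473
vertex -1.413 3.825 3.544
vertex -1.046 2.189 3.844
endloop
endfacet
facet normal -0.033 0.751 -0.659
outer loop
vertex -1.413 3.825 3.544
vertex -1.094 3.271 2.896
vertex -1.959 3.435 3.127
endloop
endfacet
facet normal -0.611 0.008 0.792
outer loop
vertex -1.413 3.825 3.544
vertex -1.959 3.435 3.127
vertex -1.046 2.189 3.844
endloop
endfacet
facet normal -0.033 0.752 -0.659
outer loop
vertex -1.959 3.435 3.127
vertex -1.094 3.271 2.896
vertex -1.854 2.922 2.536
endloop
endfacet
facet normal -0.844 -0.470 0.258
outer loop
vertex -1.959 3.435 3.127
vertex -1.854 2.922 2.536
vertex -1.046 2.189 3.844
endloop
endfacet
facet normal -0.033 0.752 -0.658
outer loop
vertex -1.854 2.922 2.536
vertex -1.094 3.271 2.896
vertex -1.176 2.672 2.216
endloop
endfacet
facet normal -0.429 -0.875 -0.225
outer loop
vertex -1.854 2.922 2.536
vertex -1.176 2.672 2.216
vertex -1.046 2.189 3.844
endloop
endfacet
facet normal -0.033 0.752 -0.658
outer loop
vertex -1.176 2.672 2.216
vertex -1.094 3.271 2.896
vertex -0.437 2.873 2.408
endloop
endfacet
facet normal 0.321 -0.901 -0.293
outer loop
vertex -1.176 2.672 2.216
vertex -0.437 2.873 2.408
vertex -1.046 2.189 3.844
endloop
endfacet

endsolid


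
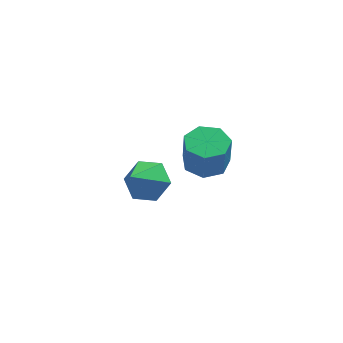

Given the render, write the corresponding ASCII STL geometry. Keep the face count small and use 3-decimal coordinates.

solid 
facet normal 0.377 0.563 -0.735
outer loop
vertex -0.736 -0.72 -2.414
vertex -1.456 -0.432 -2.563
vertex -0.985 -0.069 -2.043
endloop
endfacet
facet normal 0.626 -0.191 0.756
outer loop
vertex -0.736 -0.72 -2.414
vertex -0.985 -0.069 -2.043
vertex -2.004 -1.248 -1.497
endloop
endfacet
facet normal 0.378 0.563 -0.735
outer loop
vertex -0.985 -0.069 -2.043
vertex -1.456 -0.432 -2.563
vertex -1.705 0.22 -2.192
endloop
endfacet
facet normal -0.014 0.430 0.903
outer loop
vertex -0.985 -0.069 -2.043
vertex -1.705 0.22 -2.192
vertex -2.004 -1.248 -1.497
endloop
endfacet
facet normal 0.378 0.563 -0.735
outer loop
vertex -1.705 0.22 -2.192
vertex -1.456 -0.432 -2.563
vertex -2.176 -0.143 -2.712
endloop
endfacet
facet normal -0.802 0.381 0.460
outer loop
vertex -1.705 0.22 -2.192
vertex -2.176 -0.143 -2.712
vertex -2.004 -1.248 -1.497
endloop
endfacet
facet normal 0.378 0.563 -0.735
outer loop
vertex -2.176 -0.143 -2.712
vertex -1.456 -0.432 -2.563
vertex -1.927 -0.795 -3.083
endloop
endfacet
facet normal -0.949 -0.289 -0.129
outer loop
vertex -2.176 -0.143 -2.712
vertex -1.927 -0.795 -3.083
vertex -2.004 -1.248 -1.497
endloop
endfacet
facet normal 0.377 0.563 -0.735
outer loop
vertex -1.927 -0.795 -3.083
vertex -1.456 -0.432 -2.563
vertex -1.207 -1.083 -2.934
endloop
endfacet
facet normal -0.307 -0.911 -0.275
outer loop
vertex -1.927 -0.795 -3.083
vertex -1.207 -1.083 -2.934
vertex -2.004 -1.248 -1.497
endloop
endfacet
facet normal 0.377 0.563 -0.735
outer loop
vertex -1.207 -1.083 -2.934
vertex -1.456 -0.432 -2.563
vertex -0.736 -0.72 -2.414
endloop
endfacet
facet normal 0.480 -0.861 0.167
outer loop
vertex -1.207 -1.083 -2.934
vertex -0.736 -0.72 -2.414
vertex -2.004 -1.248 -1.497
endloop
endfacet
facet normal -0.024 0.119 -0.993
outer loop
vertex 0.581 -2.282 0.828
vertex 0.167 -2.856 0.769
vertex -0.026 -2.179 0.855
endloop
endfacet
facet normal 0.171 0.979 0.113
outer loop
vertex 0.581 -2.282 0.828
vertex -0.026 -2.179 0.855
vertex 0.606 -2.409 1.89
endloop
endfacet
facet normal 0.171 0.979 0.113
outer loop
vertex 0.606 -2.409 1.89
vertex -0.026 -2.179 0.855
vertex -0.001 -2.306 1.917
endloop
endfacet
facet normal 0.024 -0.119 0.993
outer loop
vertex 0.606 -2.409 1.89
vertex -0.001 -2.306 1.917
vertex 0.193 -2.984 1.831
endloop
endfacet
facet normal -0.024 0.119 -0.993
outer loop
vertex -0.026 -2.179 0.855
vertex 0.167 -2.856 0.769
vertex -0.487 -2.586 0.817
endloop
endfacet
facet normal -0.663 0.741 0.104
outer loop
vertex -0.026 -2.179 0.855
vertex -0.487 -2.586 0.817
vertex -0.001 -2.306 1.917
endloop
endfacet
facet normal -0.663 0.741 0.104
outer loop
vertex -0.001 -2.306 1.917
vertex -0.487 -2.586 0.817
vertex -0.462 -2.713 1.879
endloop
endfacet
facet normal 0.023 -0.119 0.993
outer loop
vertex -0.001 -2.306 1.917
vertex -0.462 -2.713 1.879
vertex 0.193 -2.984 1.831
endloop
endfacet
facet normal -0.024 0.119 -0.993
outer loop
vertex -0.487 -2.586 0.817
vertex 0.167 -2.856 0.769
vertex -0.456 -3.196 0.743
endloop
endfacet
facet normal -0.998 -0.053 0.017
outer loop
vertex -0.487 -2.586 0.817
vertex -0.456 -3.196 0.743
vertex -0.462 -2.713 1.879
endloop
endfacet
facet normal -0.998 -0.054 0.018
outer loop
vertex -0.462 -2.713 1.879
vertex -0.456 -3.196 0.743
vertex -0.43 -3.324 1.805
endloop
endfacet
facet normal 0.024 -0.119 0.993
outer loop
vertex -0.462 -2.713 1.879
vertex -0.43 -3.324 1.805
vertex 0.193 -2.984 1.831
endloop
endfacet
facet normal -0.023 0.118 -0.993
outer loop
vertex -0.456 -3.196 0.743
vertex 0.167 -2.856 0.769
vertex 0.045 -3.551 0.689
endloop
endfacet
facet normal -0.582 -0.809 -0.083
outer loop
vertex -0.456 -3.196 0.743
vertex 0.045 -3.551 0.689
vertex -0.43 -3.324 1.805
endloop
endfacet
facet normal -0.581 -0.810 -0.083
outer loop
vertex -0.43 -3.324 1.805
vertex 0.045 -3.551 0.689
vertex 0.071 -3.678 1.751
endloop
endfacet
facet normal 0.023 -0.119 0.993
outer loop
vertex -0.43 -3.324 1.805
vertex 0.071 -3.678 1.751
vertex 0.193 -2.984 1.831
endloop
endfacet
facet normal -0.023 0.118 -0.993
outer loop
vertex 0.045 -3.551 0.689
vertex 0.167 -2.856 0.769
vertex 0.638 -3.383 0.695
endloop
endfacet
facet normal 0.272 -0.955 -0.121
outer loop
vertex 0.045 -3.551 0.689
vertex 0.638 -3.383 0.695
vertex 0.071 -3.678 1.751
endloop
endfacet
facet normal 0.272 -0.955 -0.121
outer loop
vertex 0.071 -3.678 1.751
vertex 0.638 -3.383 0.695
vertex 0.663 -3.51 1.757
endloop
endfacet
facet normal 0.024 -0.119 0.993
outer loop
vertex 0.071 -3.678 1.751
vertex 0.663 -3.51 1.757
vertex 0.193 -2.984 1.831
endloop
endfacet
facet normal -0.025 0.118 -0.993
outer loop
vertex 0.638 -3.383 0.695
vertex 0.167 -2.856 0.769
vertex 0.876 -2.818 0.756
endloop
endfacet
facet normal 0.922 -0.381 -0.067
outer loop
vertex 0.638 -3.383 0.695
vertex 0.876 -2.818 0.756
vertex 0.663 -3.51 1.757
endloop
endfacet
facet normal 0.922 -0.382 -0.068
outer loop
vertex 0.663 -3.51 1.757
vertex 0.876 -2.818 0.756
vertex 0.902 -2.945 1.819
endloop
endfacet
facet normal 0.023 -0.119 0.993
outer loop
vertex 0.663 -3.51 1.757
vertex 0.902 -2.945 1.819
vertex 0.193 -2.984 1.831
endloop
endfacet
facet normal -0.025 0.120 -0.992
outer loop
vertex 0.876 -2.818 0.756
vertex 0.167 -2.856 0.769
vertex 0.581 -2.282 0.828
endloop
endfacet
facet normal 0.878 0.478 0.036
outer loop
vertex 0.876 -2.818 0.756
vertex 0.581 -2.282 0.828
vertex 0.902 -2.945 1.819
endloop
endfacet
facet normal 0.877 0.479 0.037
outer loop
vertex 0.902 -2.945 1.819
vertex 0.581 -2.282 0.828
vertex 0.606 -2.409 1.89
endloop
endfacet
facet normal 0.023 -0.119 0.993
outer loop
vertex 0.902 -2.945 1.819
vertex 0.606 -2.409 1.89
vertex 0.193 -2.984 1.831
endloop
endfacet

endsolid
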